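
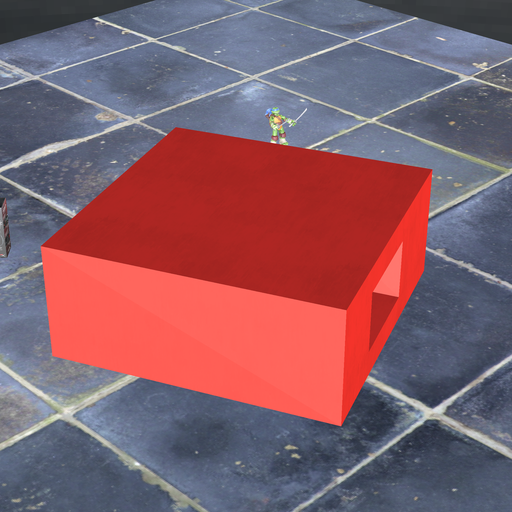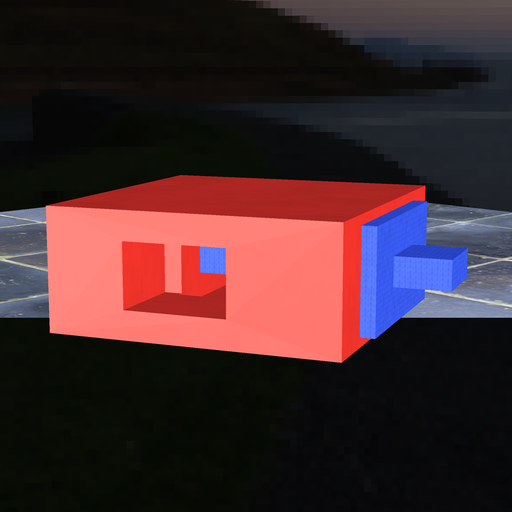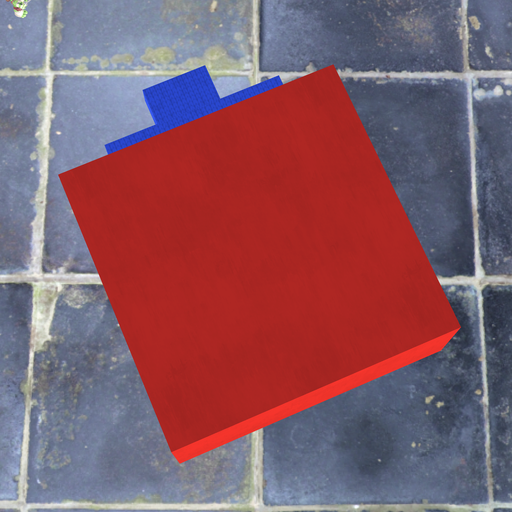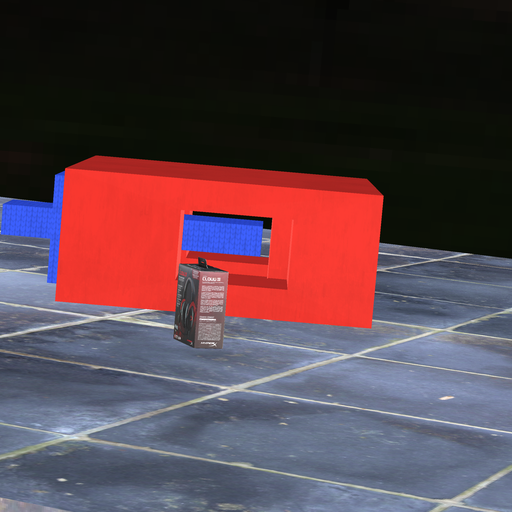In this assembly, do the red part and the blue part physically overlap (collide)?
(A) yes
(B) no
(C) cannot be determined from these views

(B) no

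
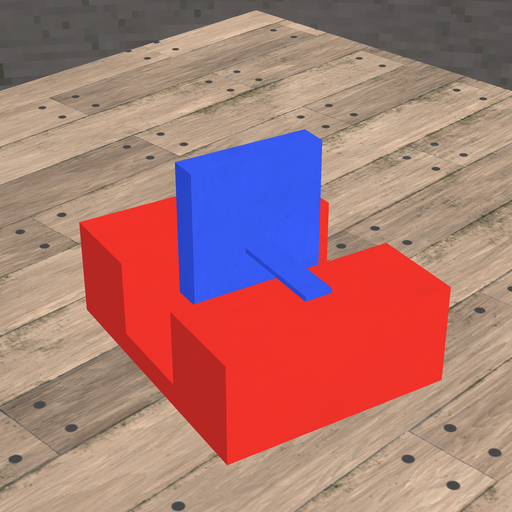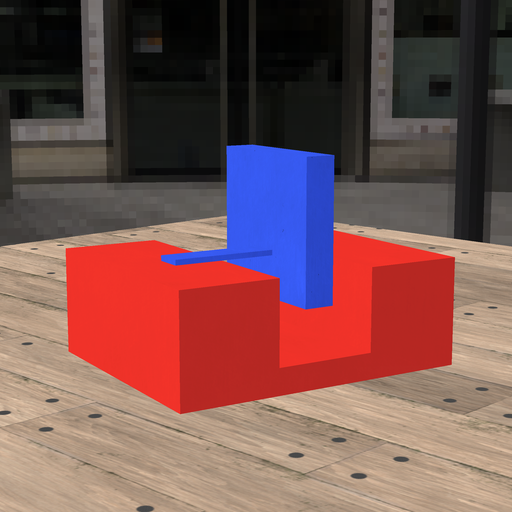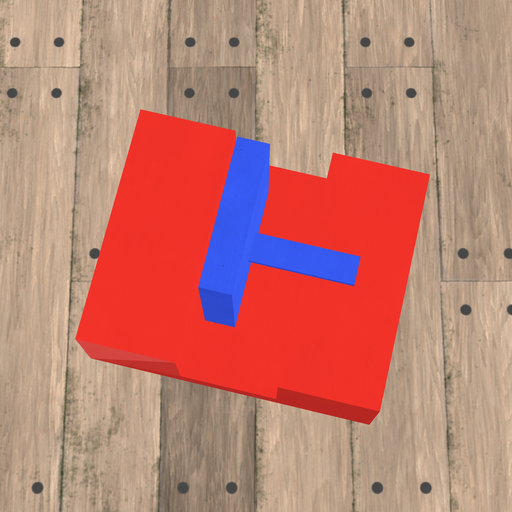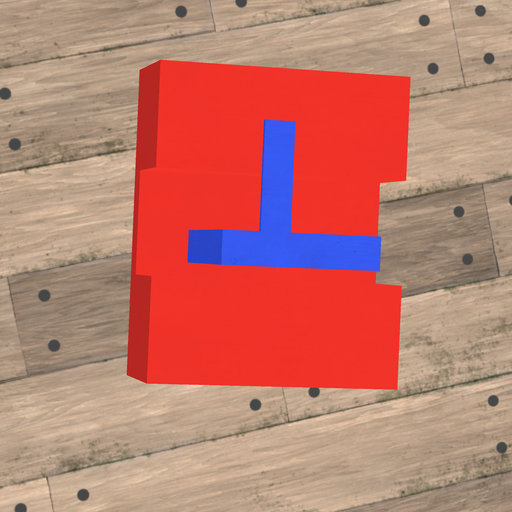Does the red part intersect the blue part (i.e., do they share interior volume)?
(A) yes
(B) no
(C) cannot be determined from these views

(B) no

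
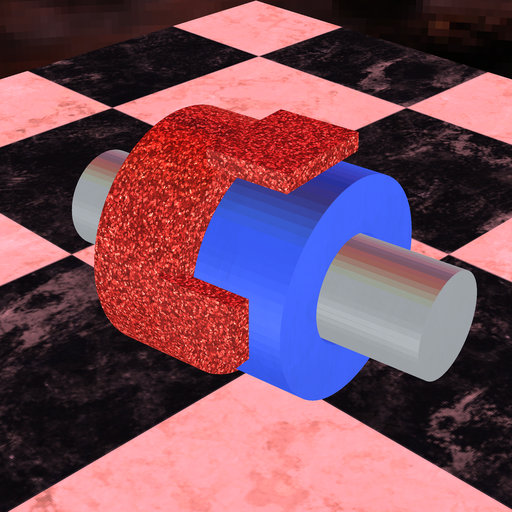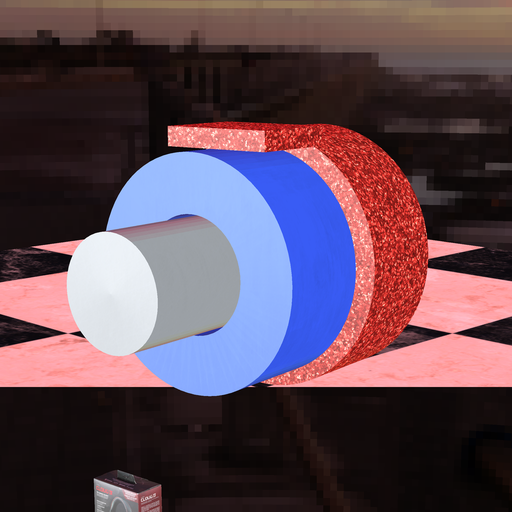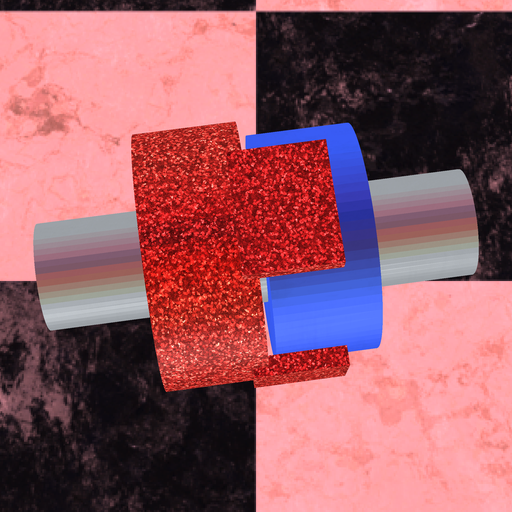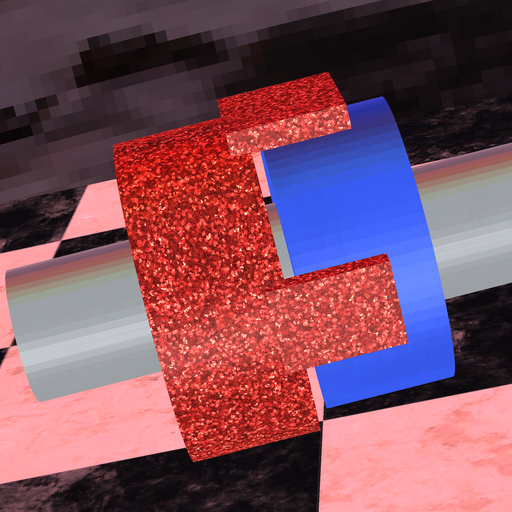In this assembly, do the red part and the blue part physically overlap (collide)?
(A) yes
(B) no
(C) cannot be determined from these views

(B) no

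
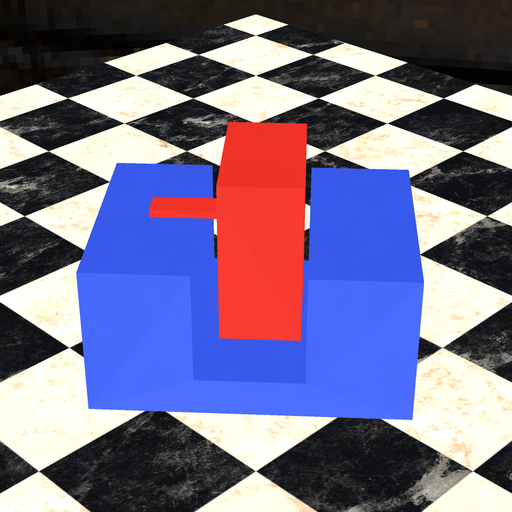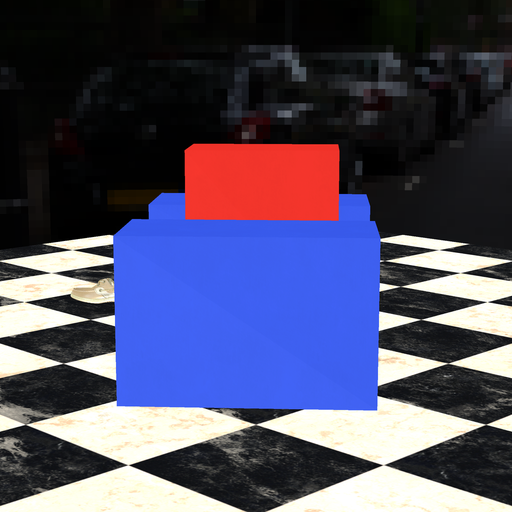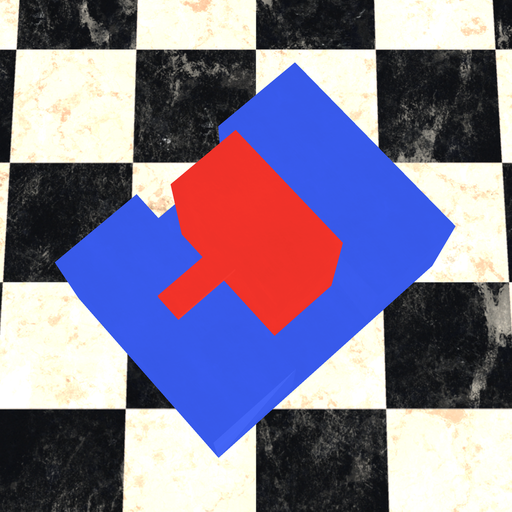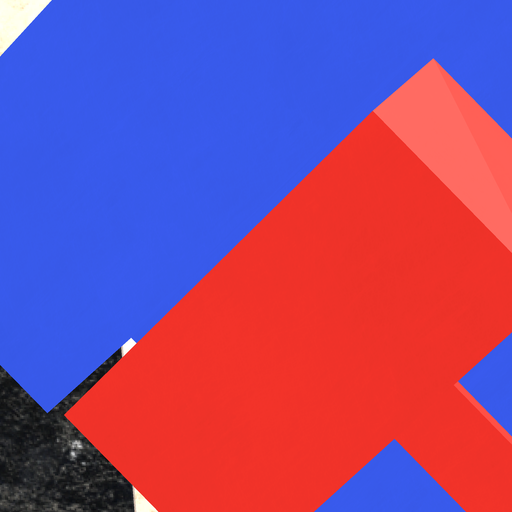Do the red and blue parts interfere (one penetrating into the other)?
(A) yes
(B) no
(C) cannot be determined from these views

(B) no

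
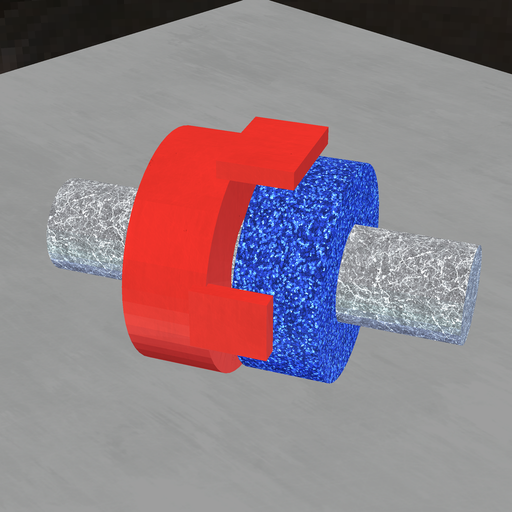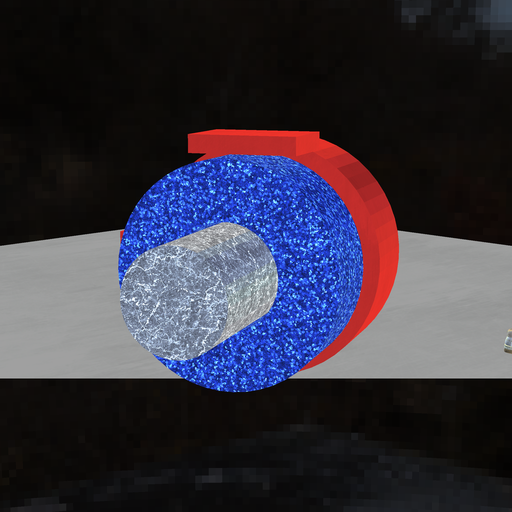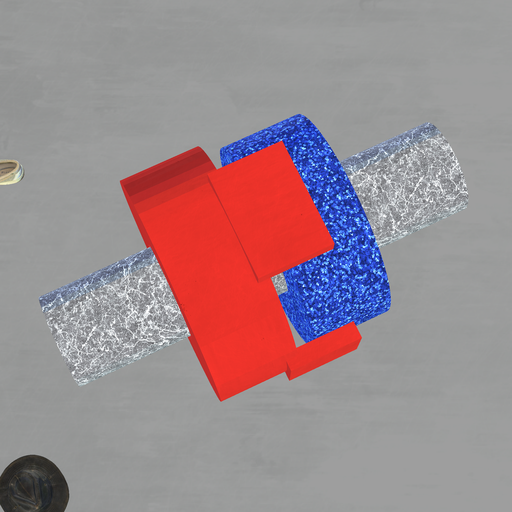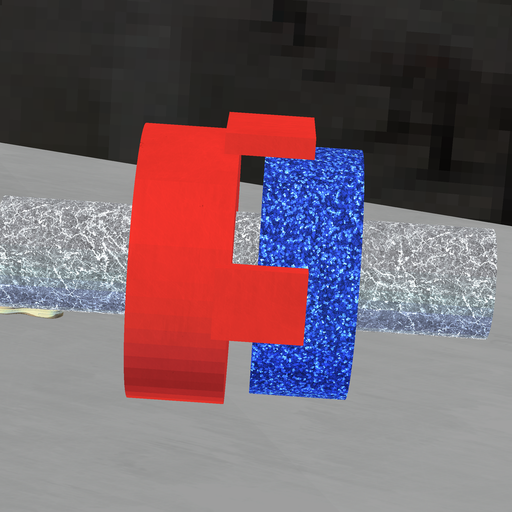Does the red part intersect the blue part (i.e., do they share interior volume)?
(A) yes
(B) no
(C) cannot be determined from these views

(B) no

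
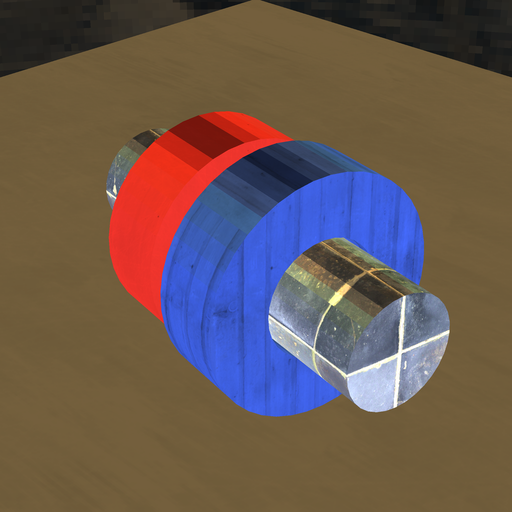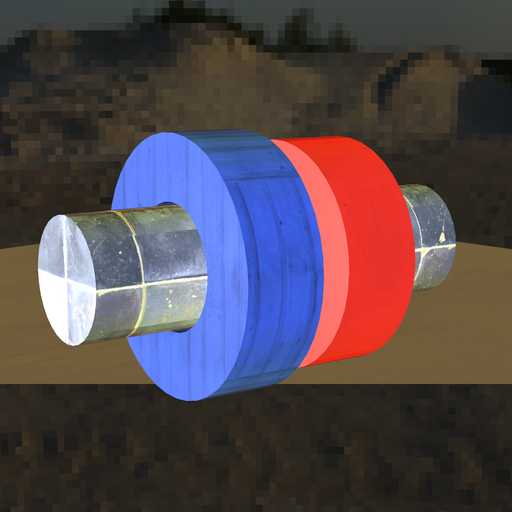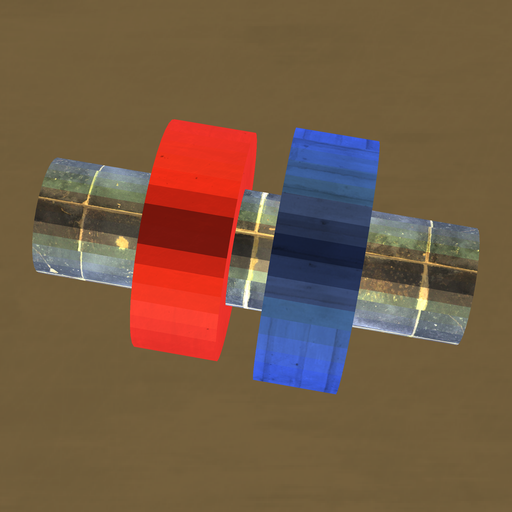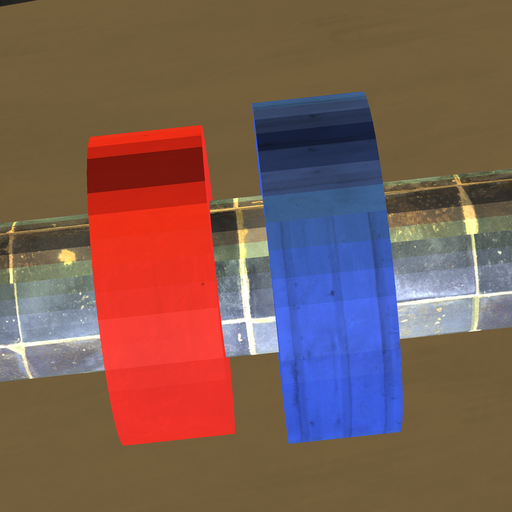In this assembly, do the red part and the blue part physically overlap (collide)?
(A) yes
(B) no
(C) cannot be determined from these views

(B) no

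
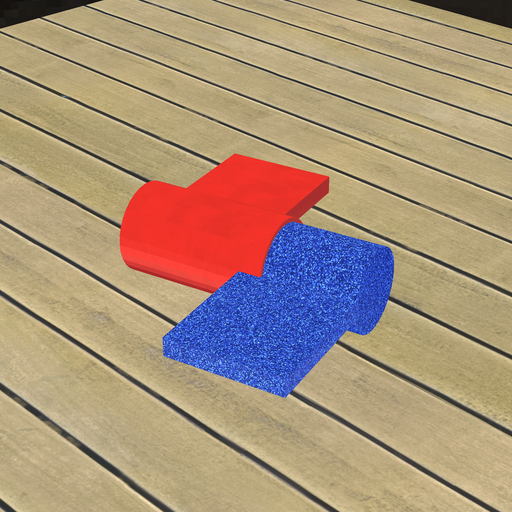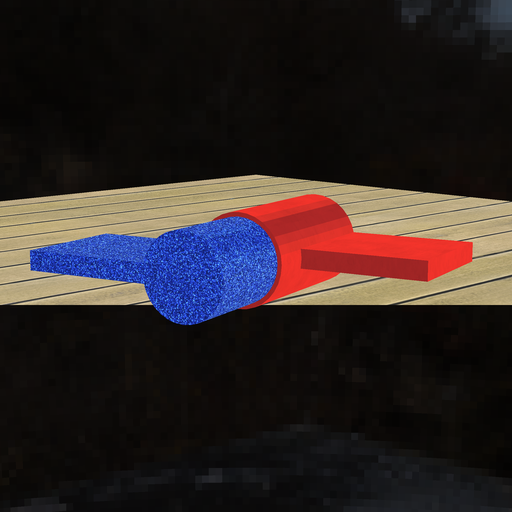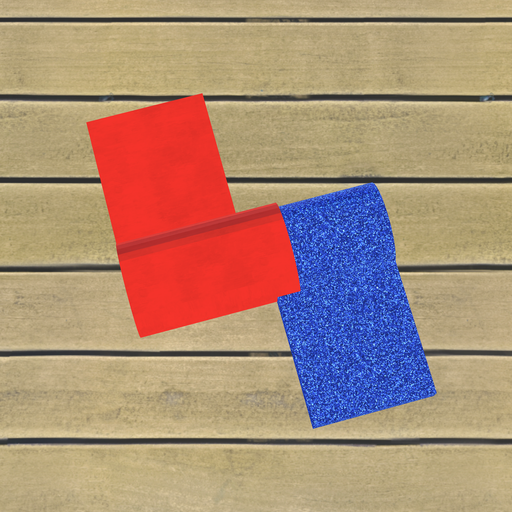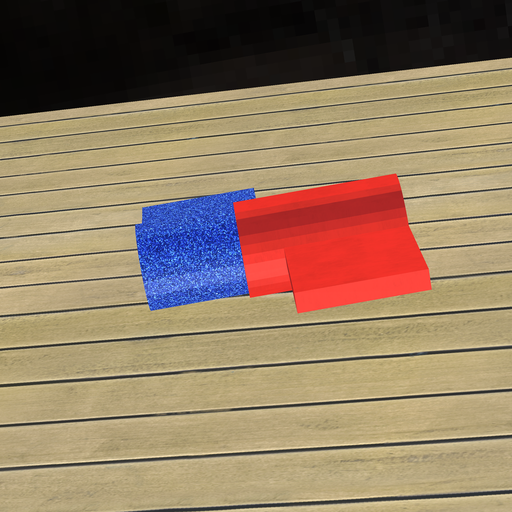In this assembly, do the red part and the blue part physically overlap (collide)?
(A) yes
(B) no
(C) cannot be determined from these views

(A) yes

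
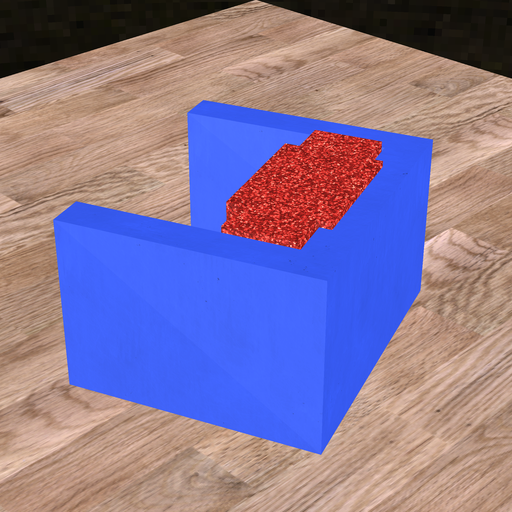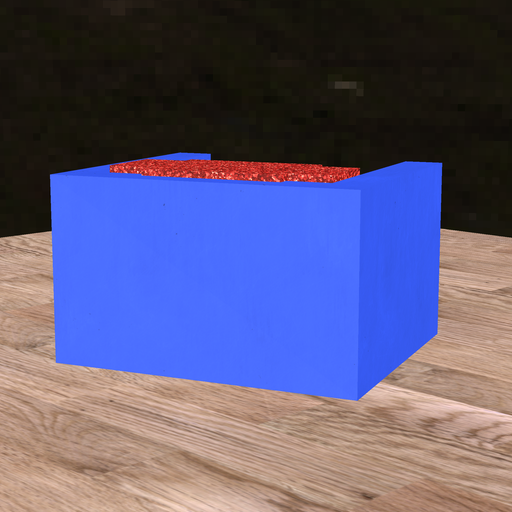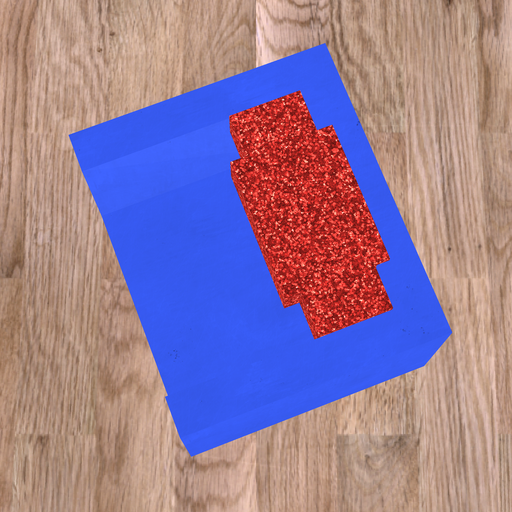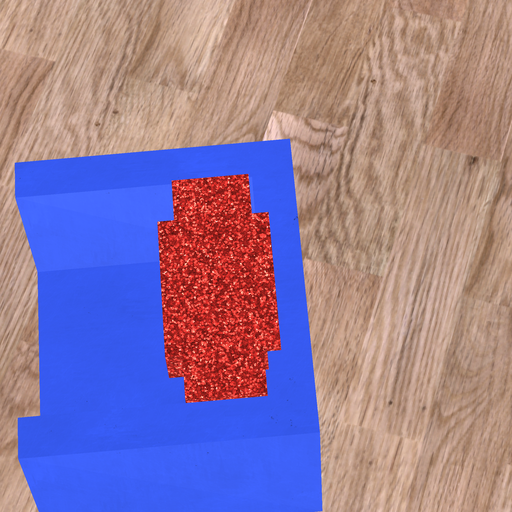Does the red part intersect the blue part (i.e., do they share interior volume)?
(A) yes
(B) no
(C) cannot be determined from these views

(A) yes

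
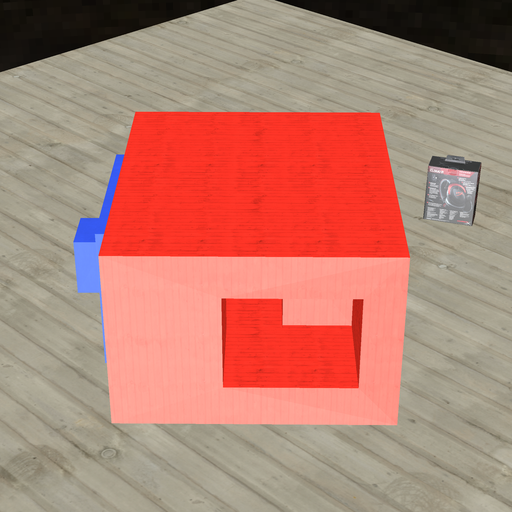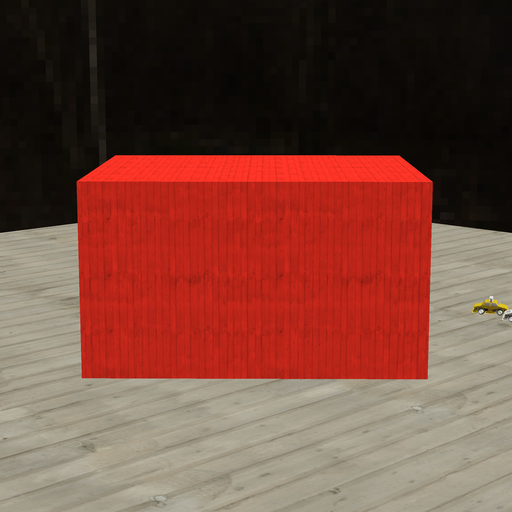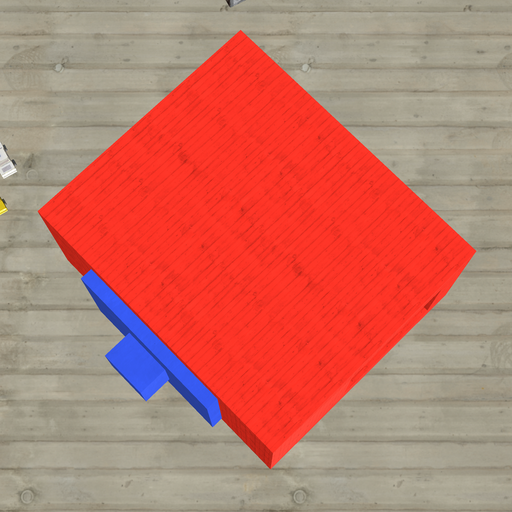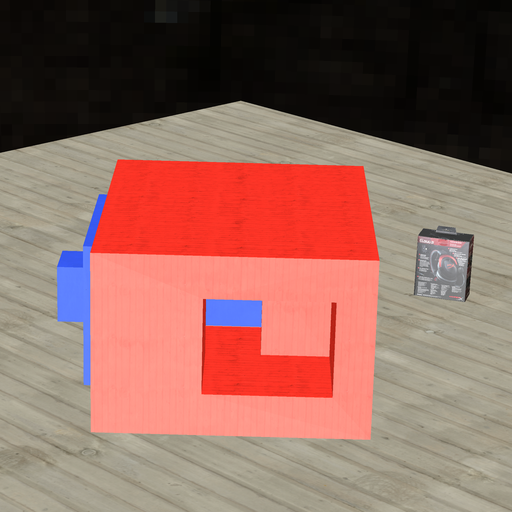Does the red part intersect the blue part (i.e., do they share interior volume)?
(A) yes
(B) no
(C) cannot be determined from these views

(A) yes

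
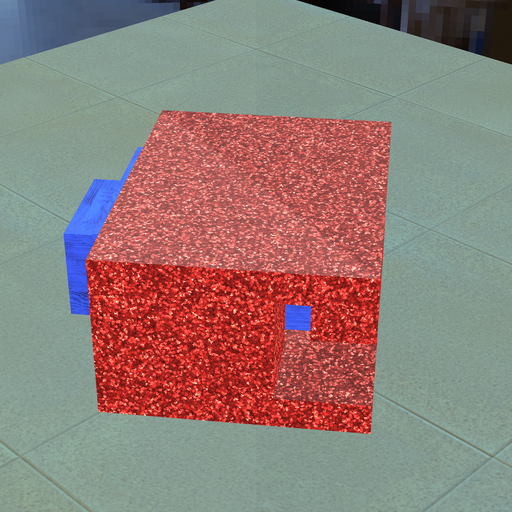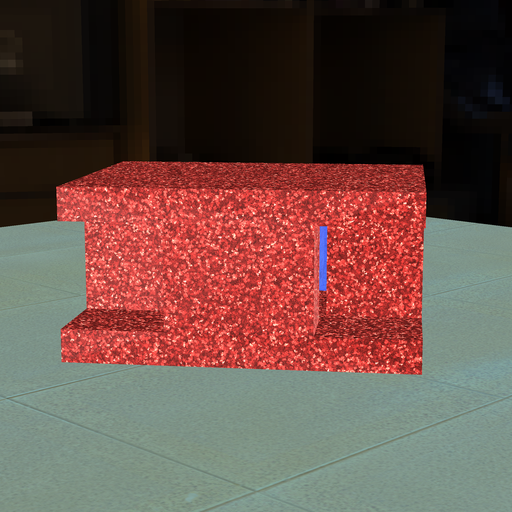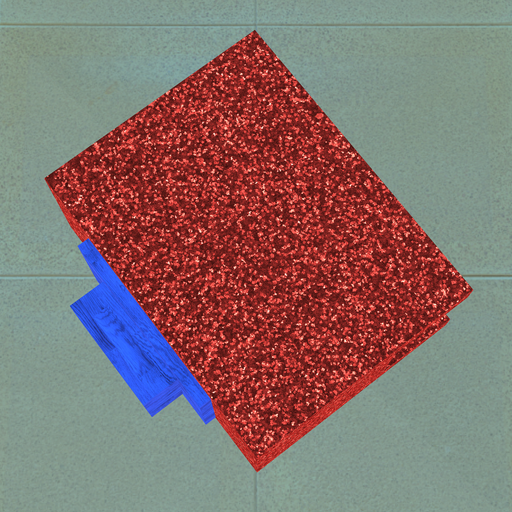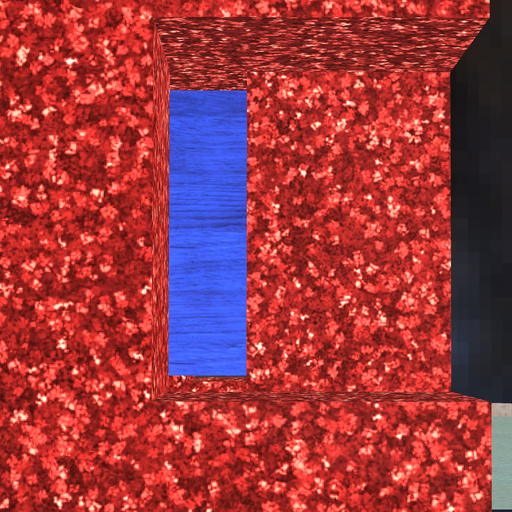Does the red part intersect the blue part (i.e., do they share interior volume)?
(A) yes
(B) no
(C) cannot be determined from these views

(A) yes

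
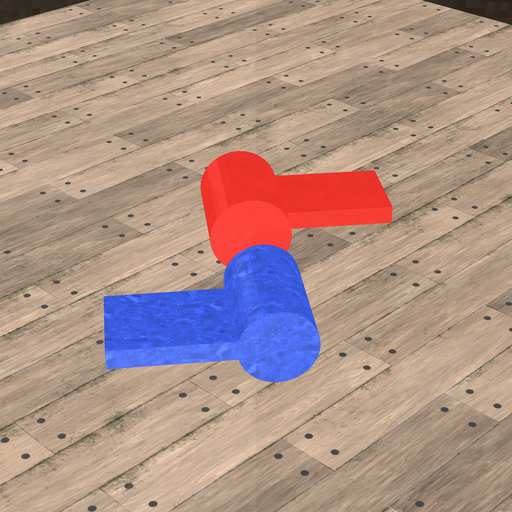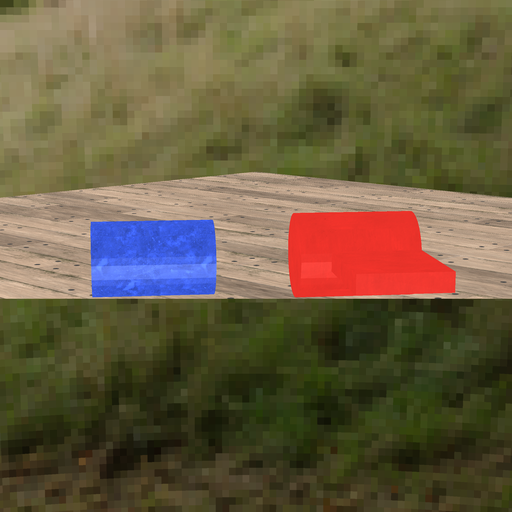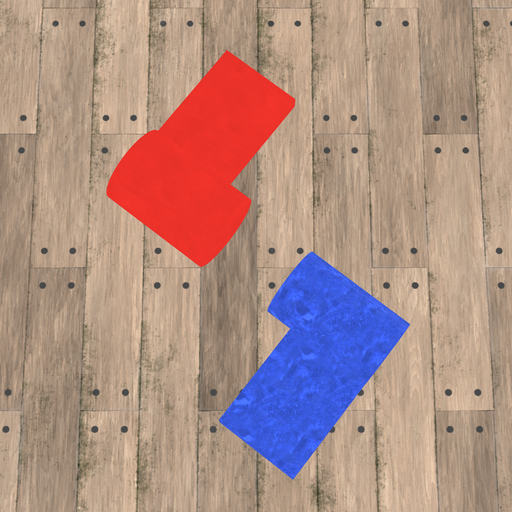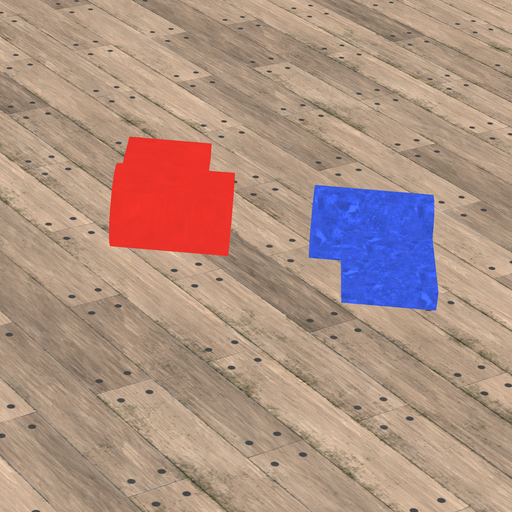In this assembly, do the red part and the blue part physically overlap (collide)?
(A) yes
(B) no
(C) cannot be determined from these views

(B) no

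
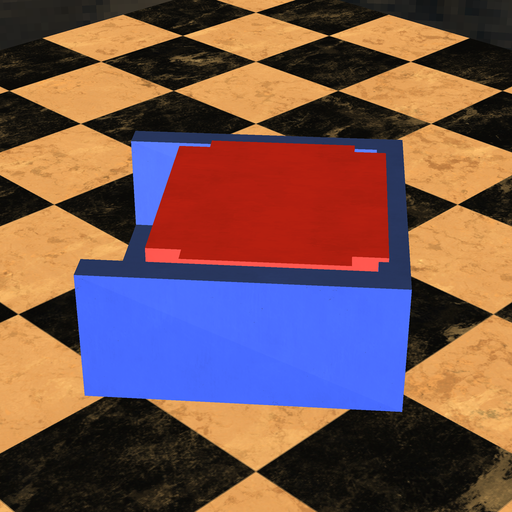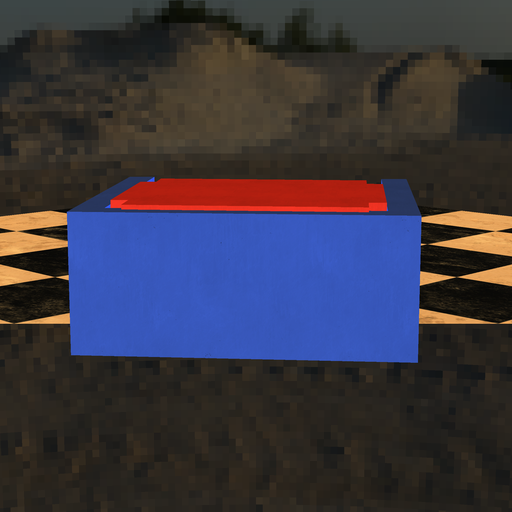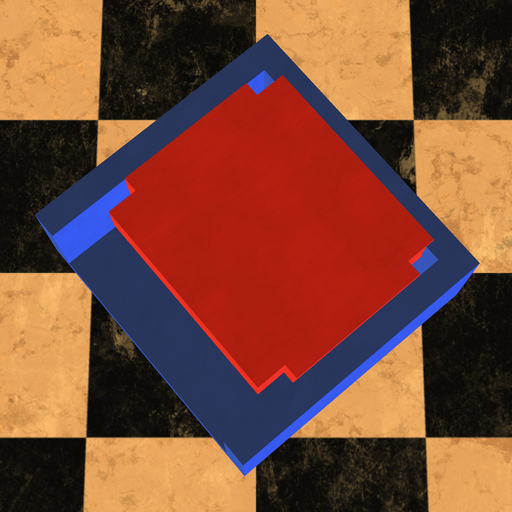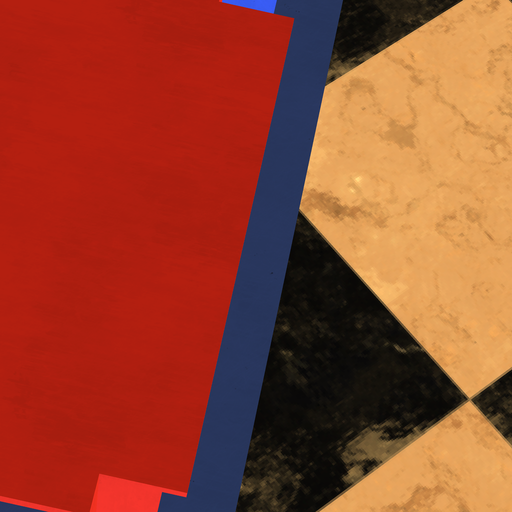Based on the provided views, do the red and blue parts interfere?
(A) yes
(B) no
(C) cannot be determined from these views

(A) yes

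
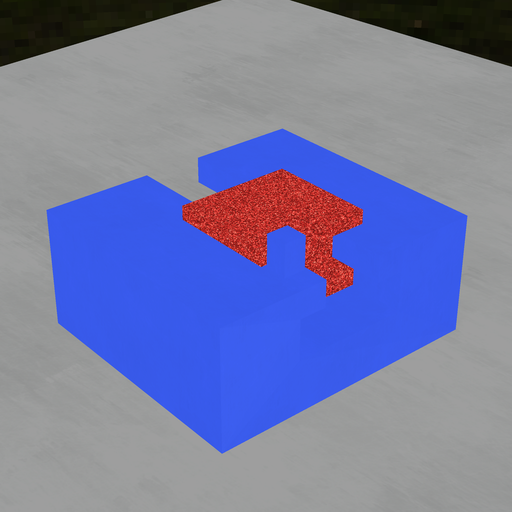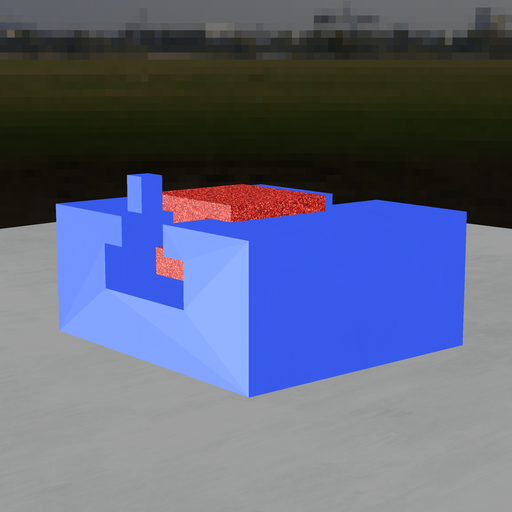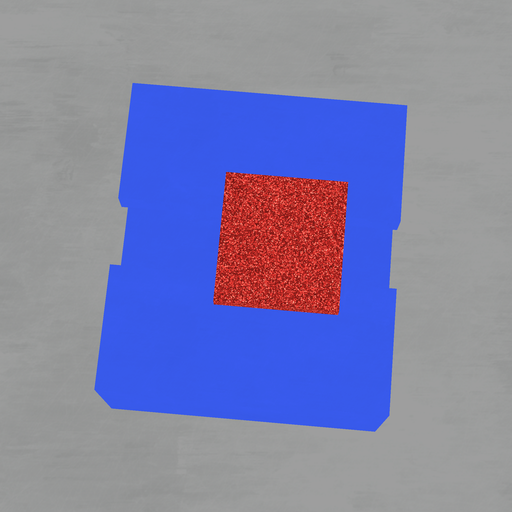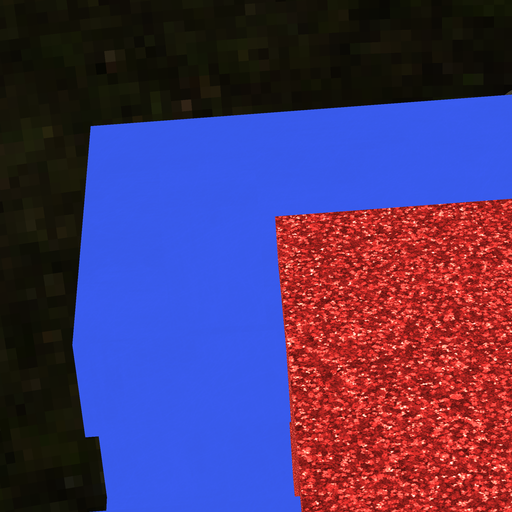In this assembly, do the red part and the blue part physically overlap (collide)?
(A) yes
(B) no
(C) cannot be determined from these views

(B) no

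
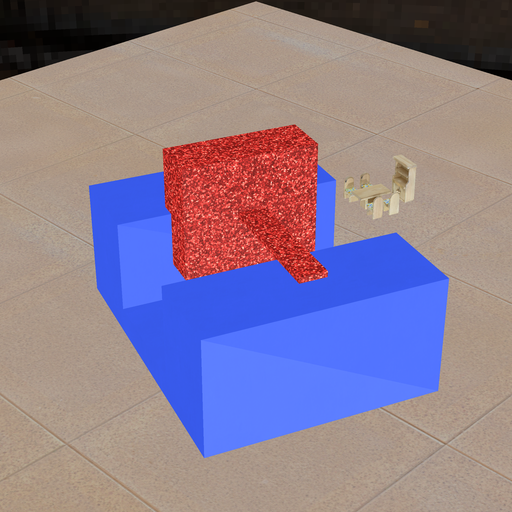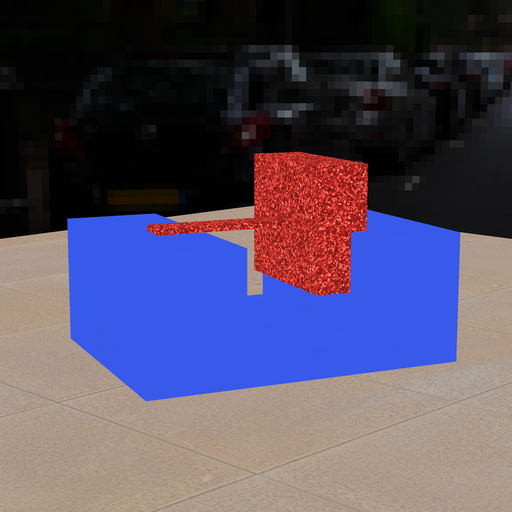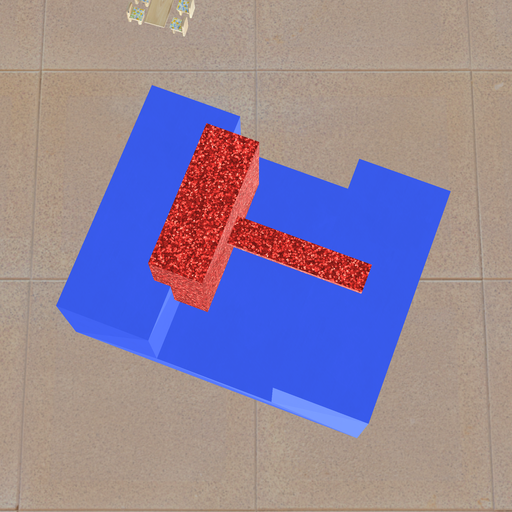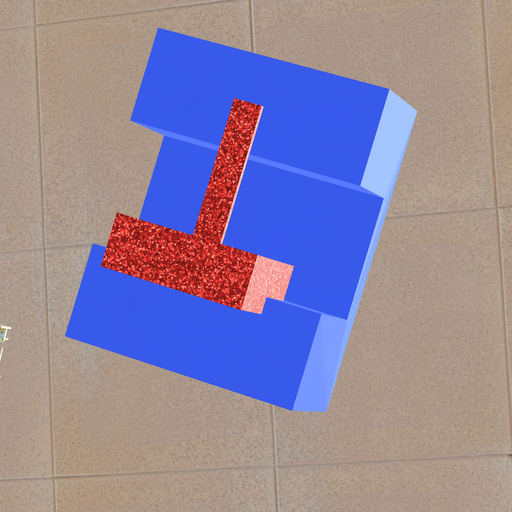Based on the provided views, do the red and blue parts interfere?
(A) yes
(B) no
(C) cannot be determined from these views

(A) yes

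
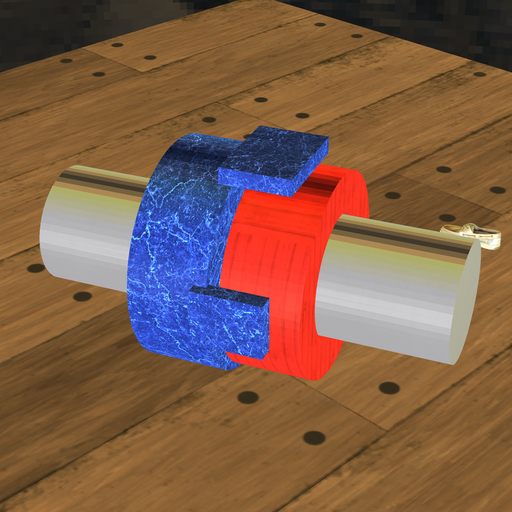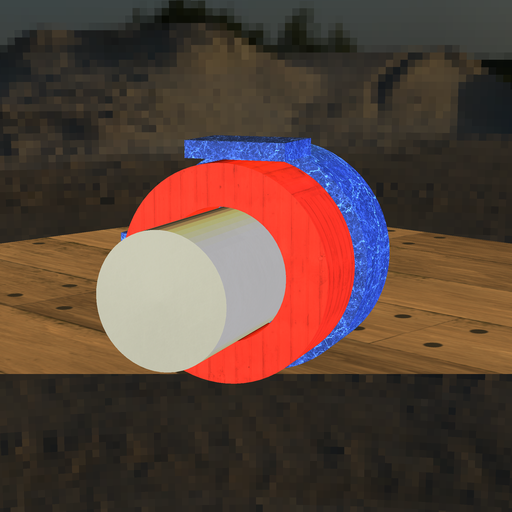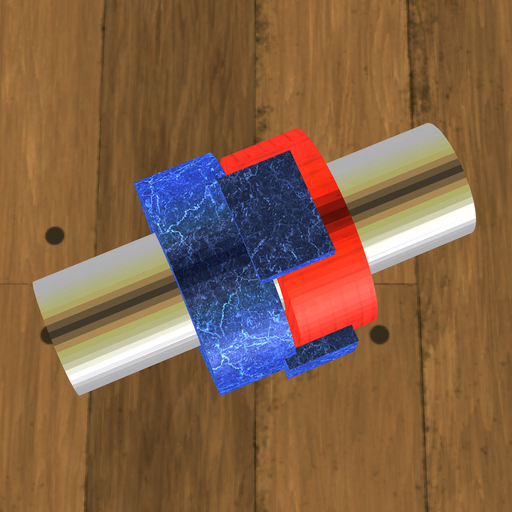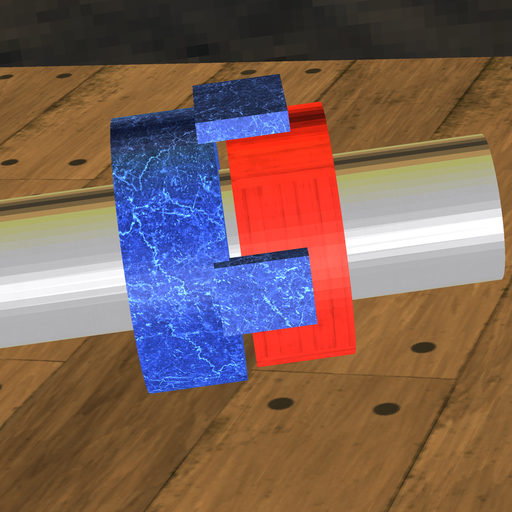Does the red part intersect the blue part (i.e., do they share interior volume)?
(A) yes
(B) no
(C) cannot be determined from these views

(B) no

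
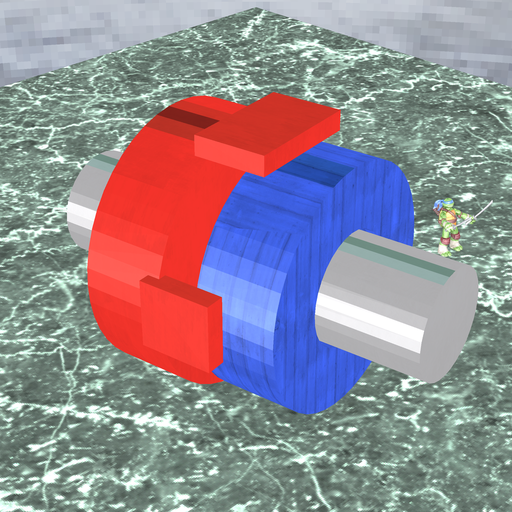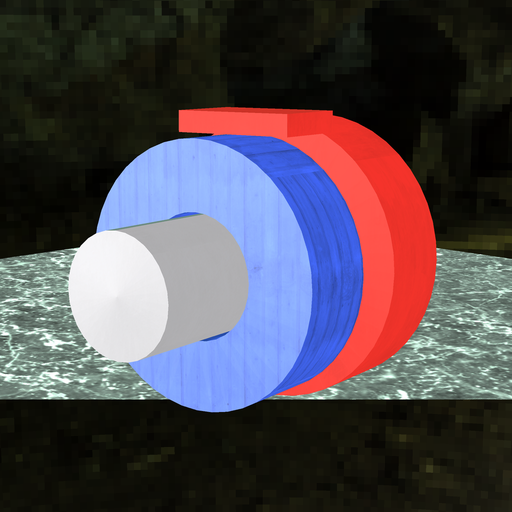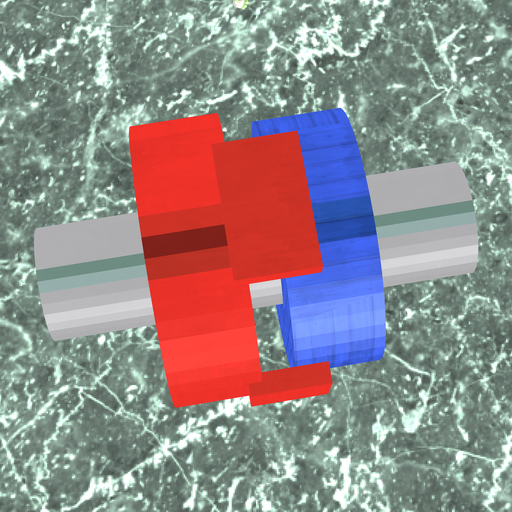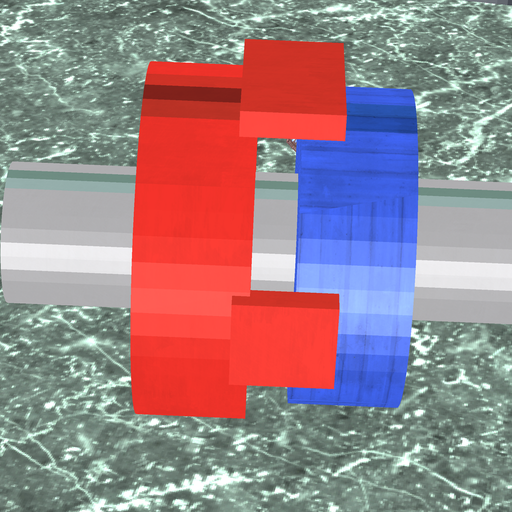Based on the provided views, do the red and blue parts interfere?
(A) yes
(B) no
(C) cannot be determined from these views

(B) no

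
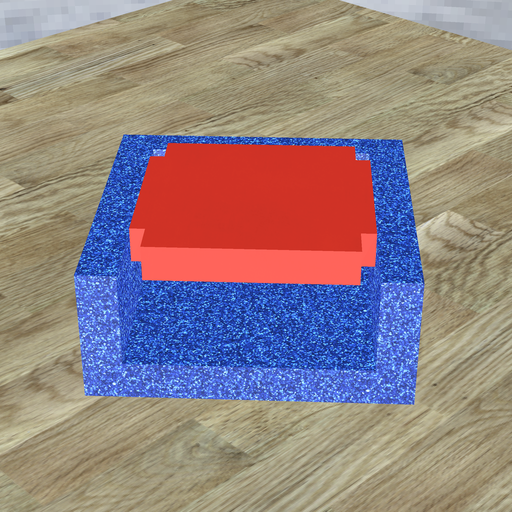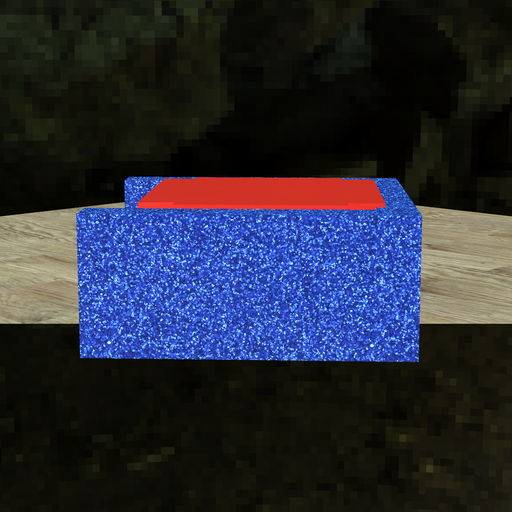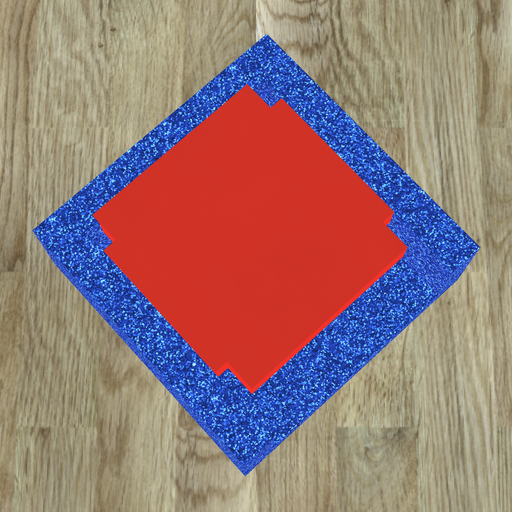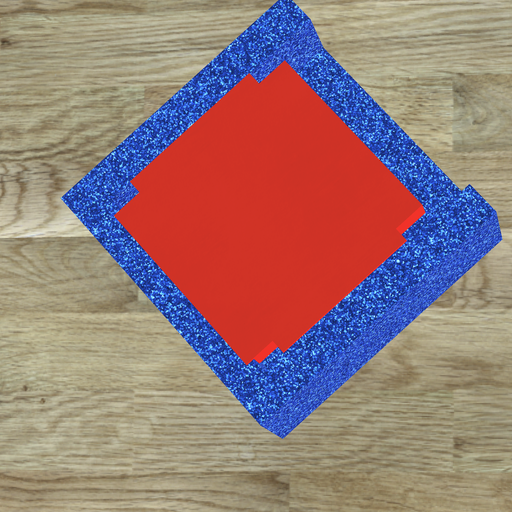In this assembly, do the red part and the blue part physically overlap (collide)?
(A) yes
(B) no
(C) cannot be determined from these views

(A) yes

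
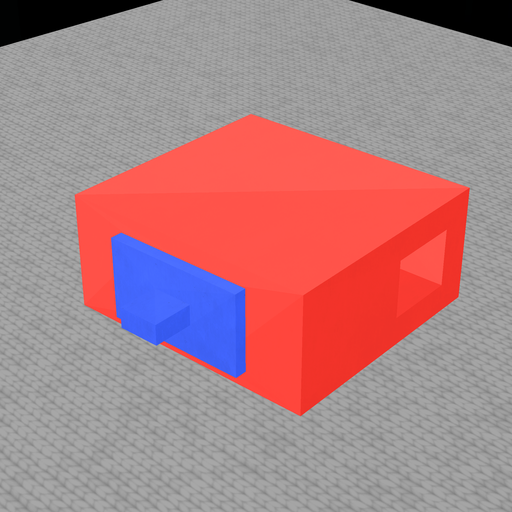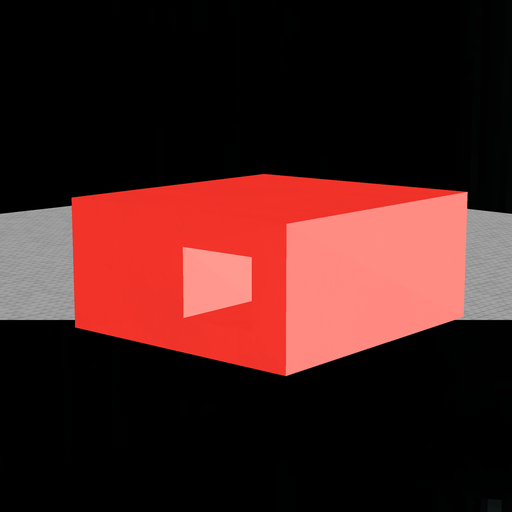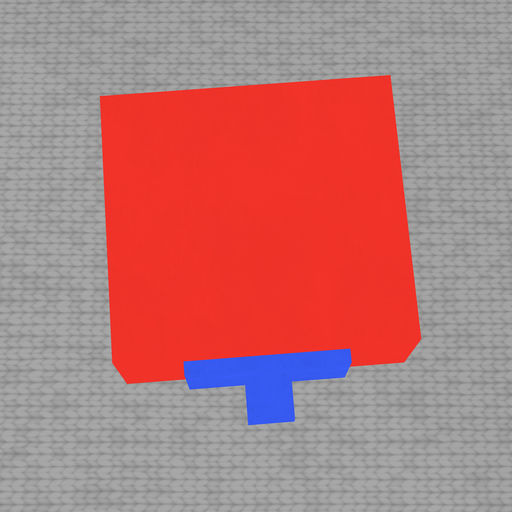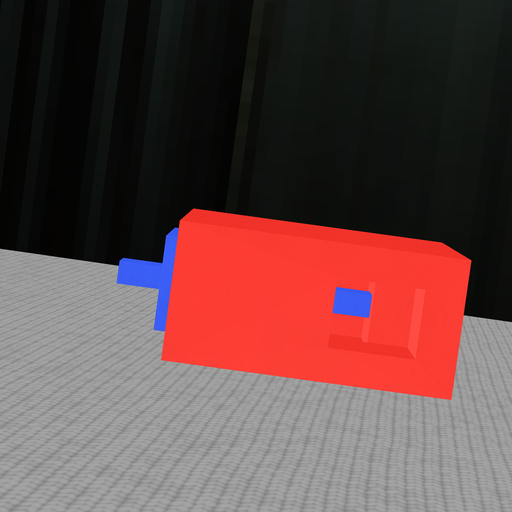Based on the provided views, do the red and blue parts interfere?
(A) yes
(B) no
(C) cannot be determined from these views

(A) yes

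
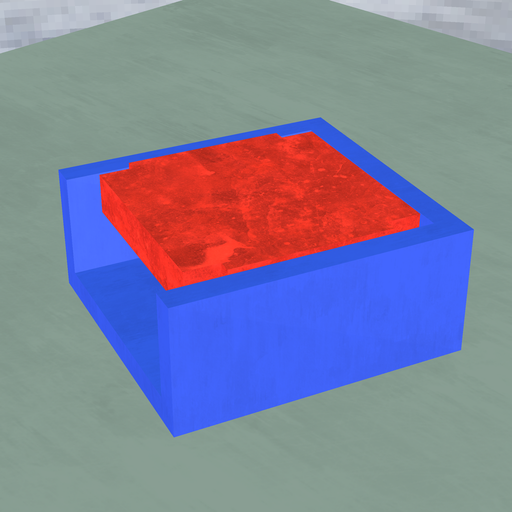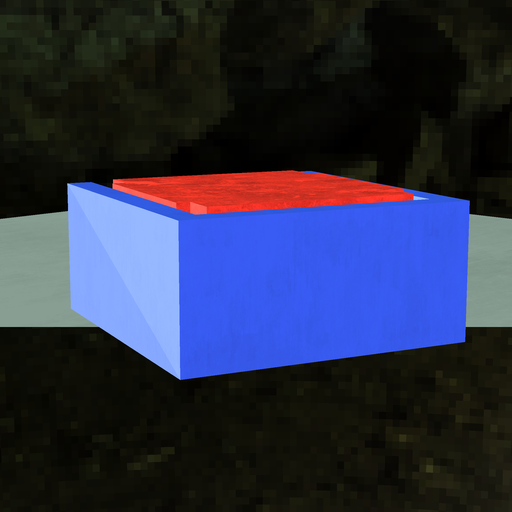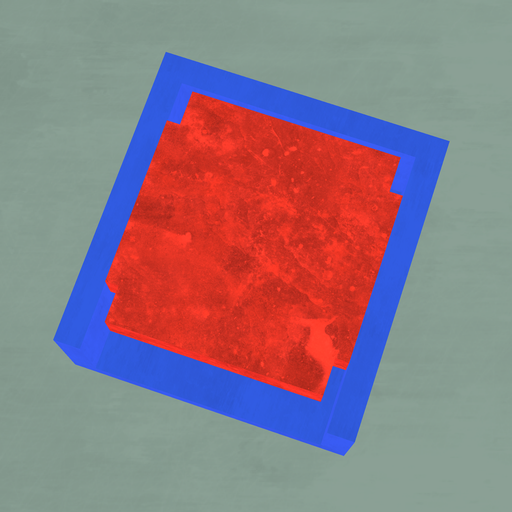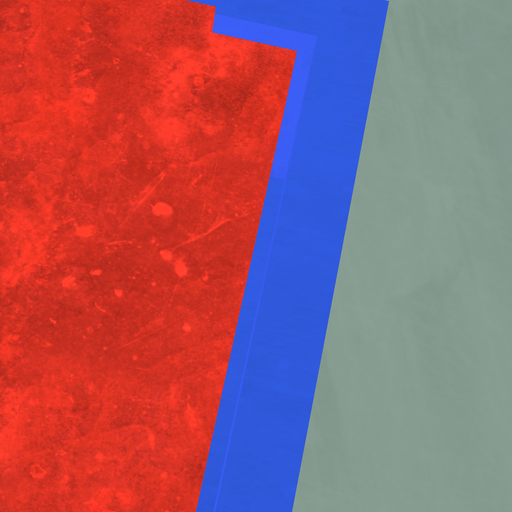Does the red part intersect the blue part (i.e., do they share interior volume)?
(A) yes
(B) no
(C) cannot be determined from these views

(B) no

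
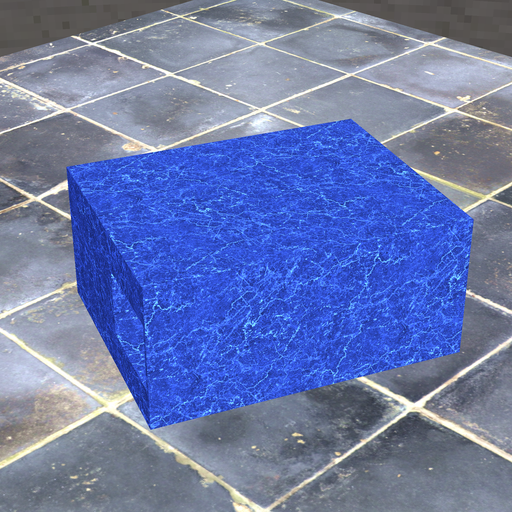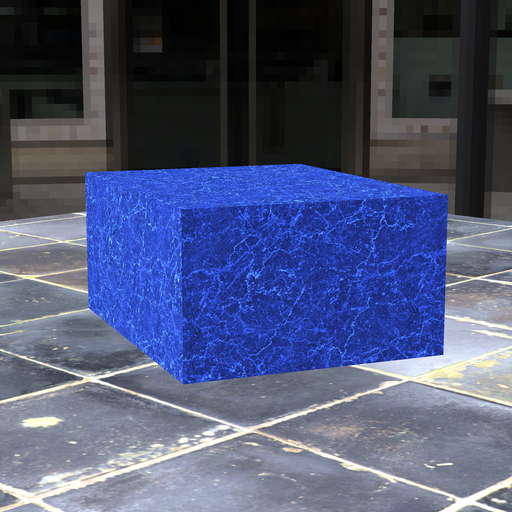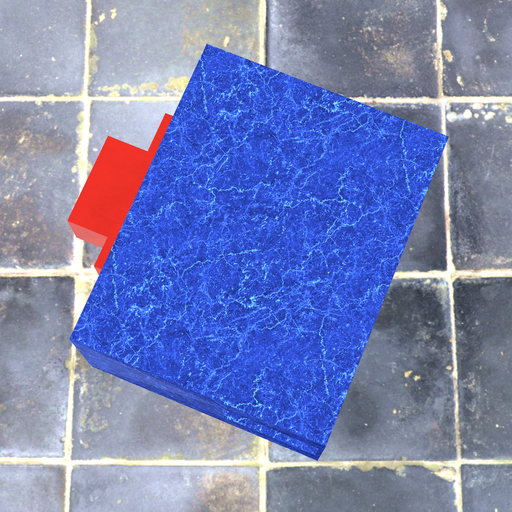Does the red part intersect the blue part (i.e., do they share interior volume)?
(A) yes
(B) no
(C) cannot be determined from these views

(C) cannot be determined from these views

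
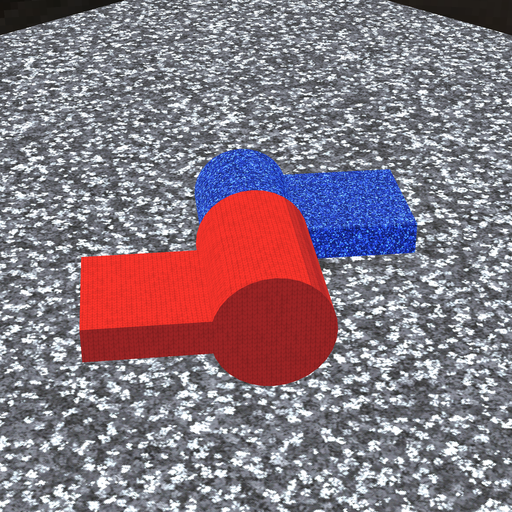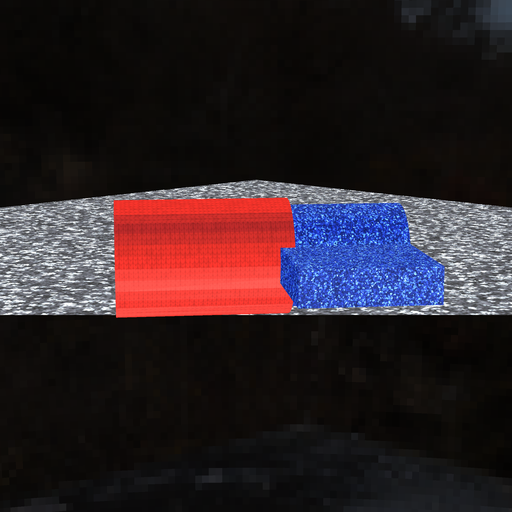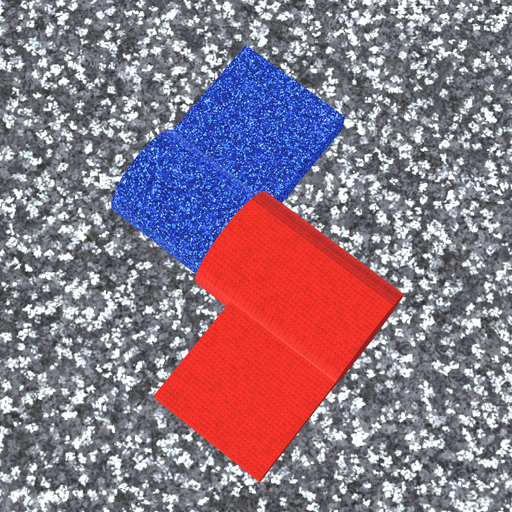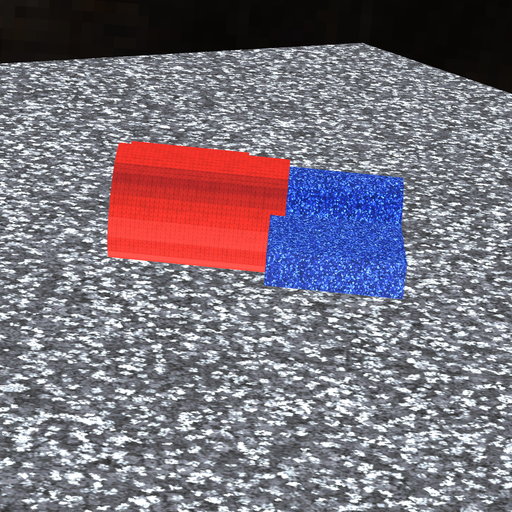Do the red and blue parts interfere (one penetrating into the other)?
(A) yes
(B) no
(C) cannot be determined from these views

(A) yes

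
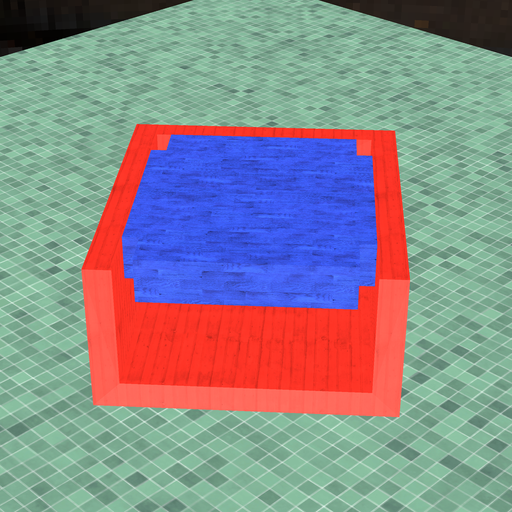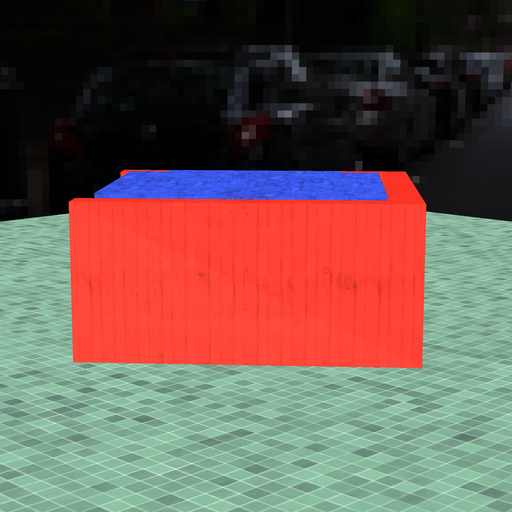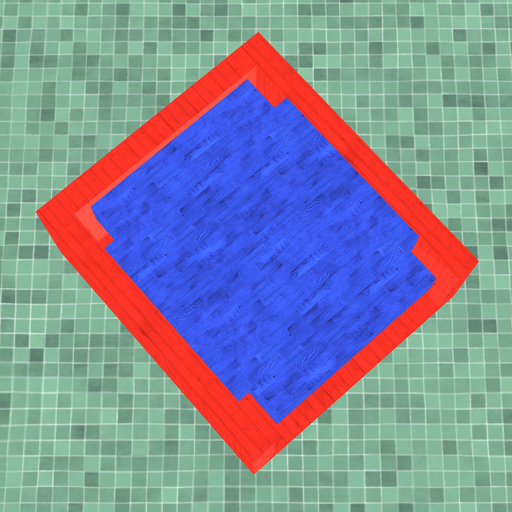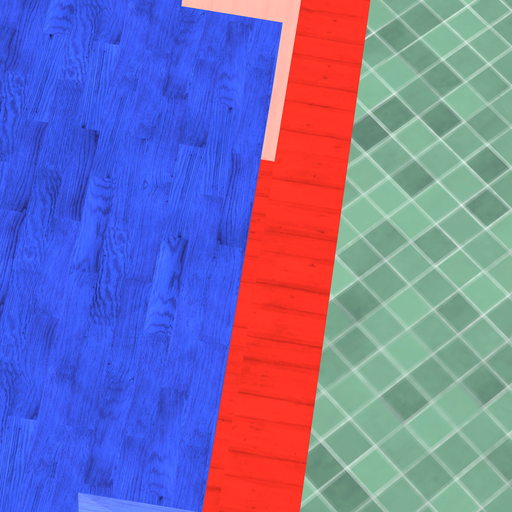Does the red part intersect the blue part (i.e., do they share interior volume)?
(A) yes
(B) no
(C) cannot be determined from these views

(B) no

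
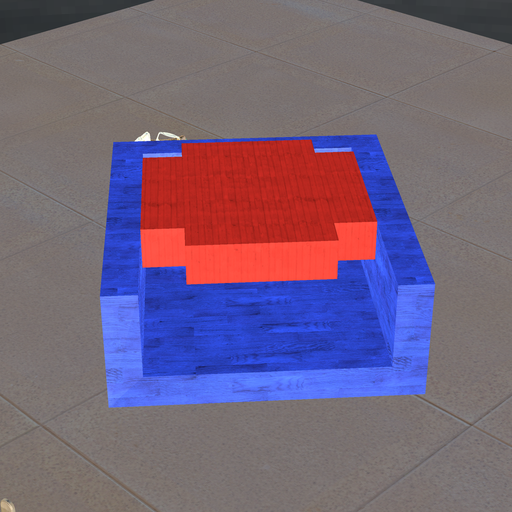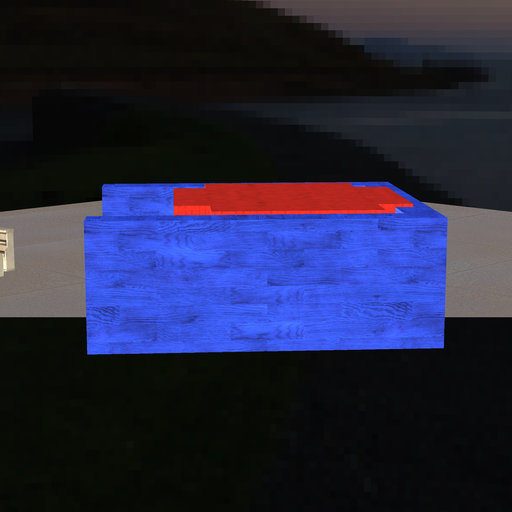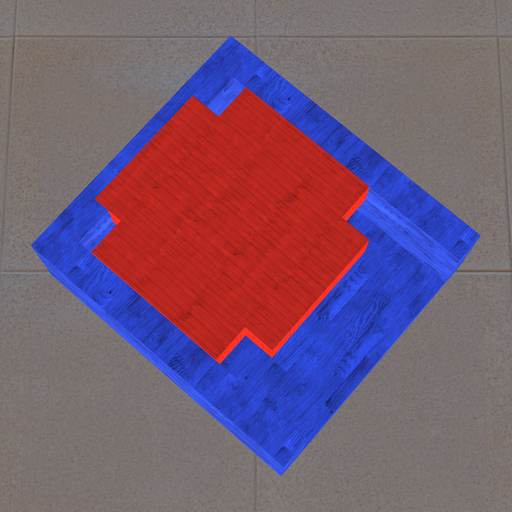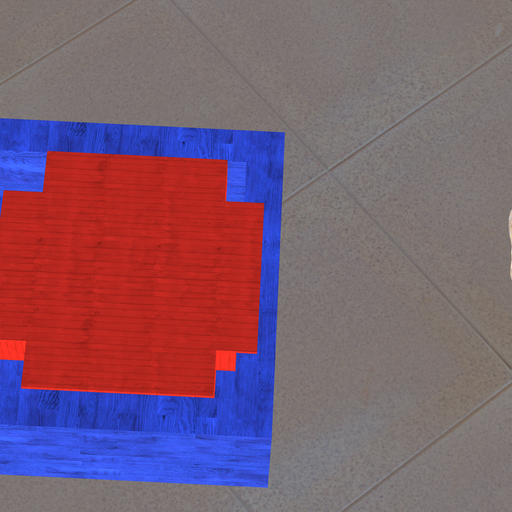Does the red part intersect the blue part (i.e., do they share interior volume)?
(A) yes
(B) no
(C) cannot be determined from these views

(A) yes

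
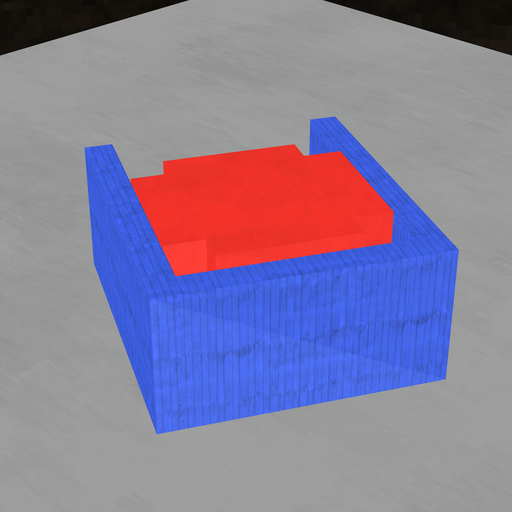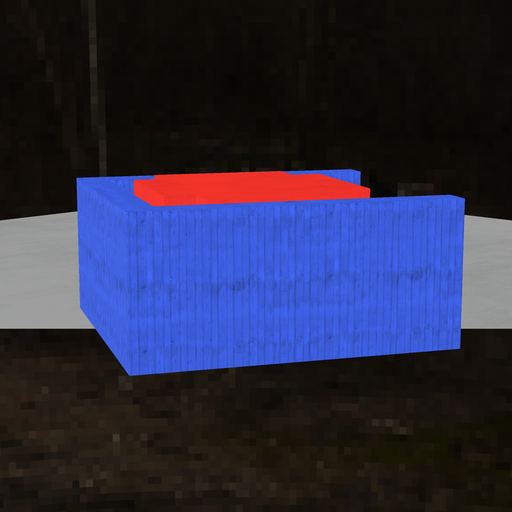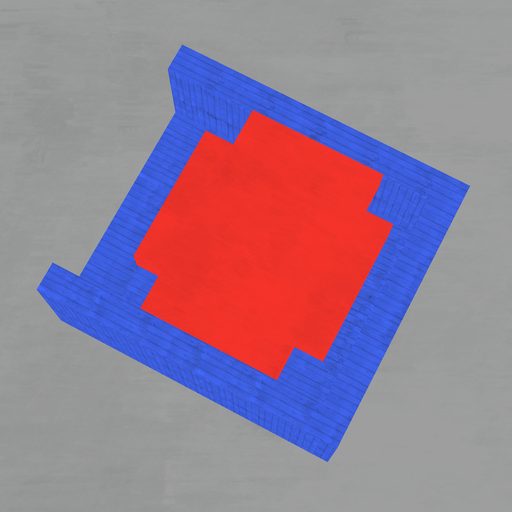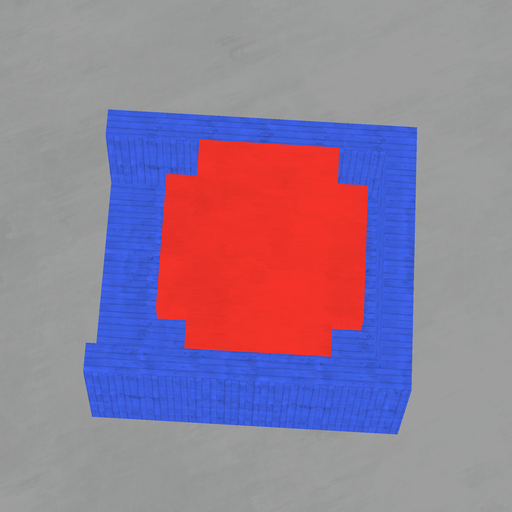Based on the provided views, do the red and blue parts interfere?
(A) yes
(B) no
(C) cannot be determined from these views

(B) no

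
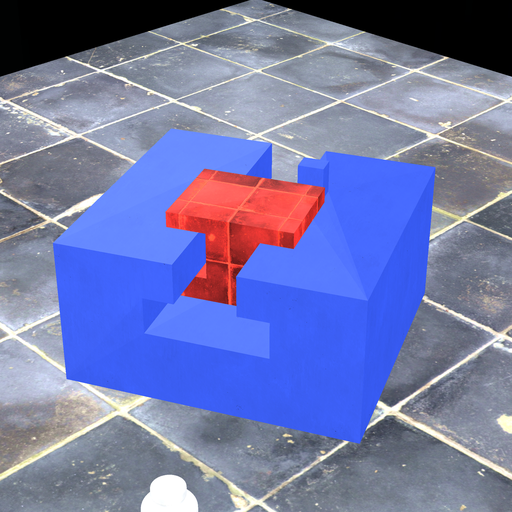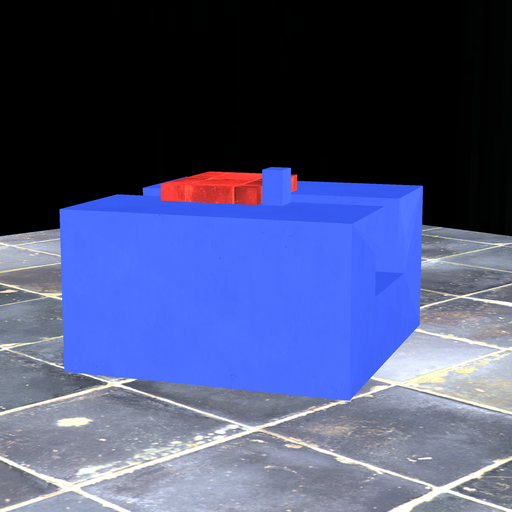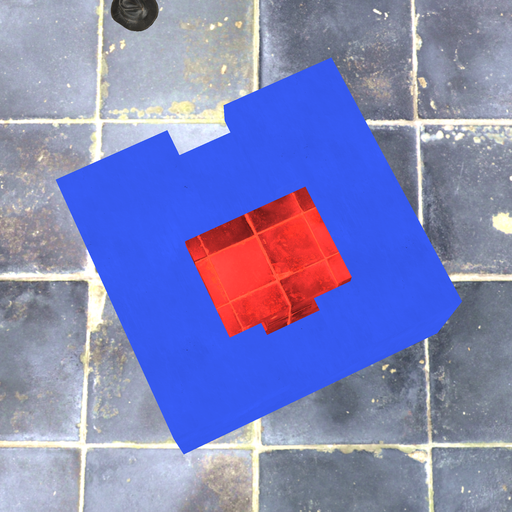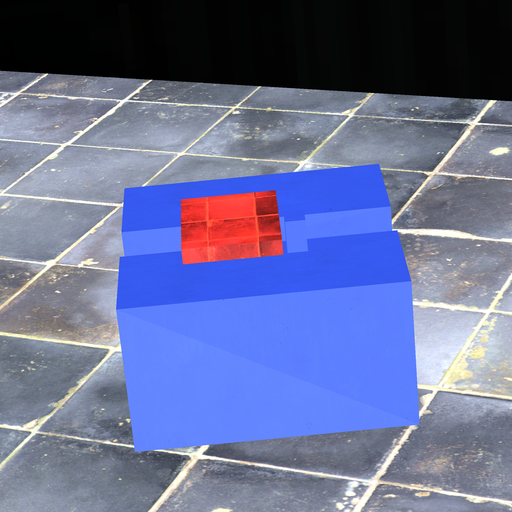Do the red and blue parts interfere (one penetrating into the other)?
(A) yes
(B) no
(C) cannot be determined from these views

(B) no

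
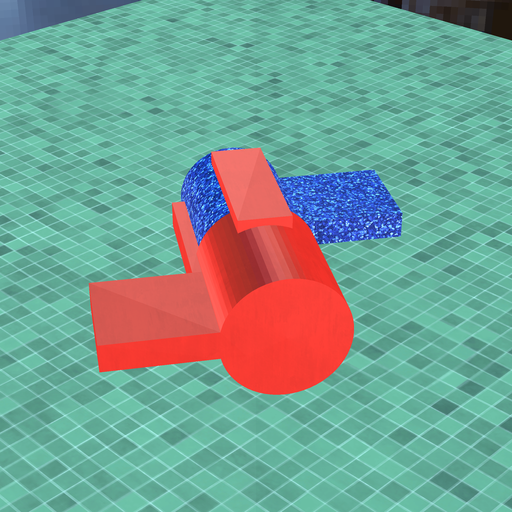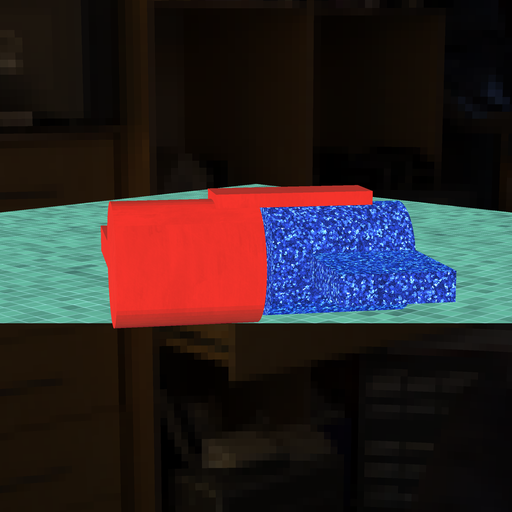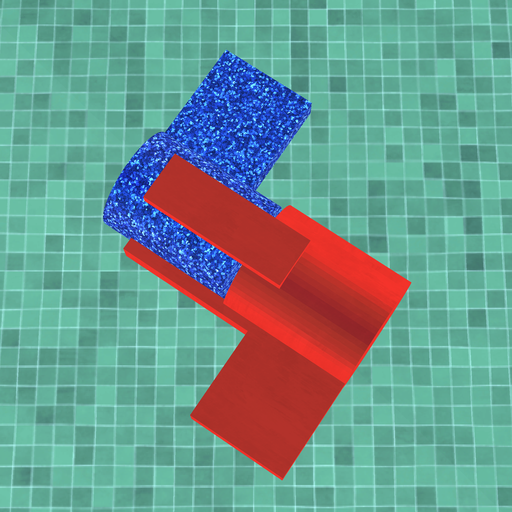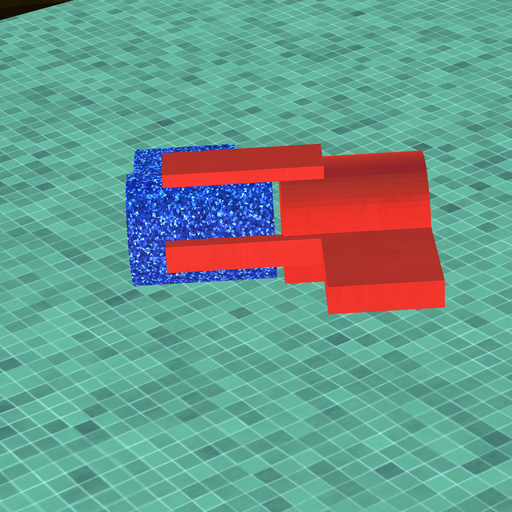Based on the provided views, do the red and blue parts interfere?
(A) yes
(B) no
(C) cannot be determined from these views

(B) no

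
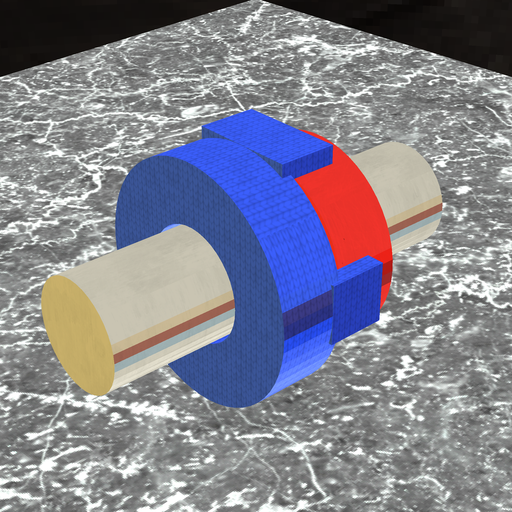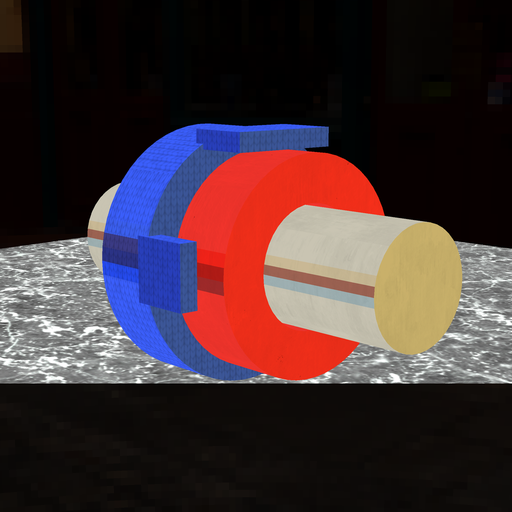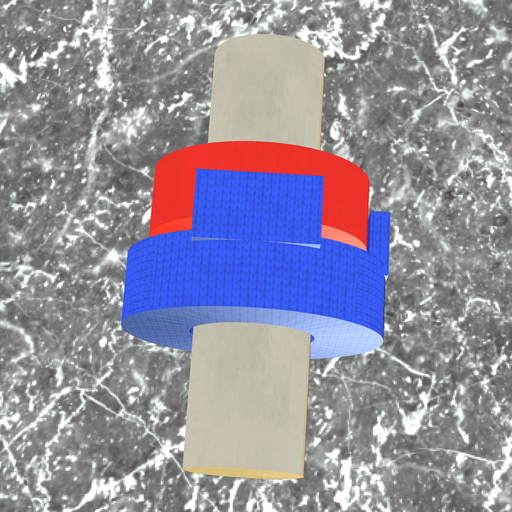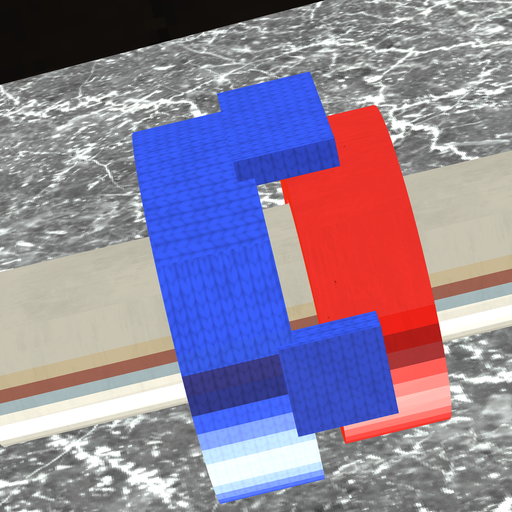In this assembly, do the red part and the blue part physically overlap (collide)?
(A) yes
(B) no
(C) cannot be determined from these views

(B) no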